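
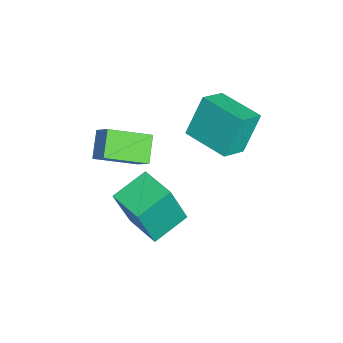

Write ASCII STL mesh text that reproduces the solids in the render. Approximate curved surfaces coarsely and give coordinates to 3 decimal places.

solid 
facet normal -0.585 0.733 0.348
outer loop
vertex 1.164 0.637 1.037
vertex 2.194 1.463 1.028
vertex 0.727 1.162 -0.8
endloop
endfacet
facet normal -0.780 -0.626 0.007
outer loop
vertex 1.546 0.137 -1.288
vertex 1.164 0.637 1.037
vertex 0.727 1.162 -0.8
endloop
endfacet
facet normal -0.585 0.733 0.348
outer loop
vertex 0.727 1.162 -0.8
vertex 2.194 1.463 1.028
vertex 1.757 1.988 -0.809
endloop
endfacet
facet normal -0.223 0.268 -0.937
outer loop
vertex 1.757 1.988 -0.809
vertex 1.546 0.137 -1.288
vertex 0.727 1.162 -0.8
endloop
endfacet
facet normal 0.223 -0.268 0.937
outer loop
vertex 1.164 0.637 1.037
vertex 3.013 0.438 0.54
vertex 2.194 1.463 1.028
endloop
endfacet
facet normal -0.780 -0.626 0.007
outer loop
vertex 1.983 -0.388 0.549
vertex 1.164 0.637 1.037
vertex 1.546 0.137 -1.288
endloop
endfacet
facet normal 0.223 -0.268 0.937
outer loop
vertex 1.983 -0.388 0.549
vertex 3.013 0.438 0.54
vertex 1.164 0.637 1.037
endloop
endfacet
facet normal 0.780 0.626 -0.007
outer loop
vertex 2.194 1.463 1.028
vertex 3.013 0.438 0.54
vertex 1.757 1.988 -0.809
endloop
endfacet
facet normal -0.223 0.268 -0.937
outer loop
vertex 2.576 0.963 -1.297
vertex 1.546 0.137 -1.288
vertex 1.757 1.988 -0.809
endloop
endfacet
facet normal 0.780 0.626 -0.007
outer loop
vertex 1.757 1.988 -0.809
vertex 3.013 0.438 0.54
vertex 2.576 0.963 -1.297
endloop
endfacet
facet normal 0.585 -0.733 -0.348
outer loop
vertex 2.576 0.963 -1.297
vertex 1.983 -0.388 0.549
vertex 1.546 0.137 -1.288
endloop
endfacet
facet normal 0.585 -0.733 -0.348
outer loop
vertex 3.013 0.438 0.54
vertex 1.983 -0.388 0.549
vertex 2.576 0.963 -1.297
endloop
endfacet
facet normal -0.594 -0.458 -0.661
outer loop
vertex 0.993 -1.06 1.516
vertex 0.153 -0.961 2.203
vertex 0.622 0.372 0.856
endloop
endfacet
facet normal 0.771 -0.091 -0.631
outer loop
vertex 1.127 0.761 1.417
vertex 0.993 -1.06 1.516
vertex 0.622 0.372 0.856
endloop
endfacet
facet normal -0.594 -0.458 -0.661
outer loop
vertex 0.622 0.372 0.856
vertex 0.153 -0.961 2.203
vertex -0.218 0.471 1.543
endloop
endfacet
facet normal -0.229 0.884 -0.407
outer loop
vertex -0.218 0.471 1.543
vertex 1.127 0.761 1.417
vertex 0.622 0.372 0.856
endloop
endfacet
facet normal 0.229 -0.884 0.407
outer loop
vertex 0.993 -1.06 1.516
vertex 0.658 -0.572 2.764
vertex 0.153 -0.961 2.203
endloop
endfacet
facet normal 0.771 -0.091 -0.631
outer loop
vertex 1.498 -0.671 2.077
vertex 0.993 -1.06 1.516
vertex 1.127 0.761 1.417
endloop
endfacet
facet normal 0.229 -0.884 0.407
outer loop
vertex 1.498 -0.671 2.077
vertex 0.658 -0.572 2.764
vertex 0.993 -1.06 1.516
endloop
endfacet
facet normal -0.771 0.091 0.631
outer loop
vertex 0.153 -0.961 2.203
vertex 0.658 -0.572 2.764
vertex -0.218 0.471 1.543
endloop
endfacet
facet normal -0.229 0.884 -0.407
outer loop
vertex 0.287 0.86 2.104
vertex 1.127 0.761 1.417
vertex -0.218 0.471 1.543
endloop
endfacet
facet normal -0.771 0.091 0.631
outer loop
vertex -0.218 0.471 1.543
vertex 0.658 -0.572 2.764
vertex 0.287 0.86 2.104
endloop
endfacet
facet normal 0.594 0.458 0.661
outer loop
vertex 0.287 0.86 2.104
vertex 1.498 -0.671 2.077
vertex 1.127 0.761 1.417
endloop
endfacet
facet normal 0.594 0.458 0.661
outer loop
vertex 0.658 -0.572 2.764
vertex 1.498 -0.671 2.077
vertex 0.287 0.86 2.104
endloop
endfacet
facet normal -0.689 0.575 -0.442
outer loop
vertex -0.633 3.065 3.47
vertex 0.462 4.295 3.365
vertex -0.165 2.526 2.038
endloop
endfacet
facet normal -0.664 -0.745 0.064
outer loop
vertex 0.578 1.905 2.515
vertex -0.633 3.065 3.47
vertex -0.165 2.526 2.038
endloop
endfacet
facet normal -0.689 0.575 -0.441
outer loop
vertex -0.165 2.526 2.038
vertex 0.462 4.295 3.365
vertex 0.929 3.756 1.933
endloop
endfacet
facet normal 0.293 -0.337 -0.895
outer loop
vertex 0.929 3.756 1.933
vertex 0.578 1.905 2.515
vertex -0.165 2.526 2.038
endloop
endfacet
facet normal -0.293 0.337 0.895
outer loop
vertex -0.633 3.065 3.47
vertex 1.205 3.674 3.842
vertex 0.462 4.295 3.365
endloop
endfacet
facet normal -0.663 -0.745 0.064
outer loop
vertex 0.111 2.444 3.947
vertex -0.633 3.065 3.47
vertex 0.578 1.905 2.515
endloop
endfacet
facet normal -0.293 0.337 0.895
outer loop
vertex 0.111 2.444 3.947
vertex 1.205 3.674 3.842
vertex -0.633 3.065 3.47
endloop
endfacet
facet normal 0.664 0.745 -0.064
outer loop
vertex 0.462 4.295 3.365
vertex 1.205 3.674 3.842
vertex 0.929 3.756 1.933
endloop
endfacet
facet normal 0.293 -0.337 -0.895
outer loop
vertex 1.673 3.135 2.41
vertex 0.578 1.905 2.515
vertex 0.929 3.756 1.933
endloop
endfacet
facet normal 0.663 0.746 -0.064
outer loop
vertex 0.929 3.756 1.933
vertex 1.205 3.674 3.842
vertex 1.673 3.135 2.41
endloop
endfacet
facet normal 0.689 -0.575 0.441
outer loop
vertex 1.673 3.135 2.41
vertex 0.111 2.444 3.947
vertex 0.578 1.905 2.515
endloop
endfacet
facet normal 0.689 -0.575 0.442
outer loop
vertex 1.205 3.674 3.842
vertex 0.111 2.444 3.947
vertex 1.673 3.135 2.41
endloop
endfacet

endsolid


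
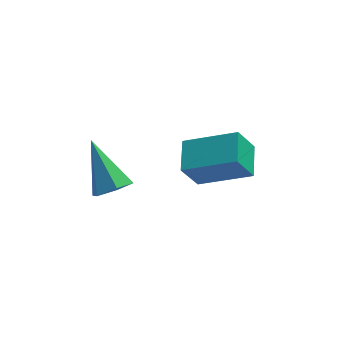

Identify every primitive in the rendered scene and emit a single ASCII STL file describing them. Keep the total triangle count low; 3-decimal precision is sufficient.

solid 
facet normal -0.885 0.204 -0.418
outer loop
vertex -0.606 2.155 -1.802
vertex -0.49 3.288 -1.494
vertex -0.06 2.382 -2.846
endloop
endfacet
facet normal -0.098 -0.960 -0.260
outer loop
vertex 1.63 1.992 -2.046
vertex -0.606 2.155 -1.802
vertex -0.06 2.382 -2.846
endloop
endfacet
facet normal -0.885 0.204 -0.418
outer loop
vertex -0.06 2.382 -2.846
vertex -0.49 3.288 -1.494
vertex 0.056 3.515 -2.538
endloop
endfacet
facet normal 0.456 0.190 -0.870
outer loop
vertex 0.056 3.515 -2.538
vertex 1.63 1.992 -2.046
vertex -0.06 2.382 -2.846
endloop
endfacet
facet normal -0.456 -0.190 0.870
outer loop
vertex -0.606 2.155 -1.802
vertex 1.2 2.898 -0.694
vertex -0.49 3.288 -1.494
endloop
endfacet
facet normal -0.098 -0.960 -0.260
outer loop
vertex 1.084 1.765 -1.002
vertex -0.606 2.155 -1.802
vertex 1.63 1.992 -2.046
endloop
endfacet
facet normal -0.456 -0.190 0.870
outer loop
vertex 1.084 1.765 -1.002
vertex 1.2 2.898 -0.694
vertex -0.606 2.155 -1.802
endloop
endfacet
facet normal 0.098 0.960 0.260
outer loop
vertex -0.49 3.288 -1.494
vertex 1.2 2.898 -0.694
vertex 0.056 3.515 -2.538
endloop
endfacet
facet normal 0.456 0.190 -0.870
outer loop
vertex 1.746 3.125 -1.738
vertex 1.63 1.992 -2.046
vertex 0.056 3.515 -2.538
endloop
endfacet
facet normal 0.098 0.960 0.260
outer loop
vertex 0.056 3.515 -2.538
vertex 1.2 2.898 -0.694
vertex 1.746 3.125 -1.738
endloop
endfacet
facet normal 0.885 -0.204 0.418
outer loop
vertex 1.746 3.125 -1.738
vertex 1.084 1.765 -1.002
vertex 1.63 1.992 -2.046
endloop
endfacet
facet normal 0.885 -0.204 0.418
outer loop
vertex 1.2 2.898 -0.694
vertex 1.084 1.765 -1.002
vertex 1.746 3.125 -1.738
endloop
endfacet
facet normal 0.332 -0.644 -0.690
outer loop
vertex -2.11 -0.066 0.134
vertex -2.712 -0.06 -0.161
vertex -2.243 0.381 -0.347
endloop
endfacet
facet normal 0.777 0.554 0.300
outer loop
vertex -2.11 -0.066 0.134
vertex -2.243 0.381 -0.347
vertex -3.308 1.1 1.081
endloop
endfacet
facet normal 0.332 -0.644 -0.689
outer loop
vertex -2.243 0.381 -0.347
vertex -2.712 -0.06 -0.161
vertex -2.844 0.387 -0.642
endloop
endfacet
facet normal 0.174 0.926 -0.336
outer loop
vertex -2.243 0.381 -0.347
vertex -2.844 0.387 -0.642
vertex -3.308 1.1 1.081
endloop
endfacet
facet normal 0.331 -0.644 -0.690
outer loop
vertex -2.844 0.387 -0.642
vertex -2.712 -0.06 -0.161
vertex -3.313 -0.053 -0.456
endloop
endfacet
facet normal -0.703 0.570 -0.425
outer loop
vertex -2.844 0.387 -0.642
vertex -3.313 -0.053 -0.456
vertex -3.308 1.1 1.081
endloop
endfacet
facet normal 0.331 -0.644 -0.690
outer loop
vertex -3.313 -0.053 -0.456
vertex -2.712 -0.06 -0.161
vertex -3.181 -0.5 0.025
endloop
endfacet
facet normal -0.980 -0.158 0.122
outer loop
vertex -3.313 -0.053 -0.456
vertex -3.181 -0.5 0.025
vertex -3.308 1.1 1.081
endloop
endfacet
facet normal 0.332 -0.645 -0.689
outer loop
vertex -3.181 -0.5 0.025
vertex -2.712 -0.06 -0.161
vertex -2.58 -0.507 0.321
endloop
endfacet
facet normal -0.380 -0.530 0.758
outer loop
vertex -3.181 -0.5 0.025
vertex -2.58 -0.507 0.321
vertex -3.308 1.1 1.081
endloop
endfacet
facet normal 0.331 -0.645 -0.689
outer loop
vertex -2.58 -0.507 0.321
vertex -2.712 -0.06 -0.161
vertex -2.11 -0.066 0.134
endloop
endfacet
facet normal 0.501 -0.174 0.848
outer loop
vertex -2.58 -0.507 0.321
vertex -2.11 -0.066 0.134
vertex -3.308 1.1 1.081
endloop
endfacet

endsolid


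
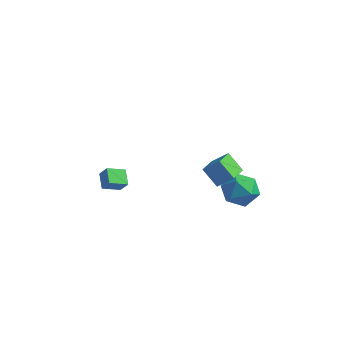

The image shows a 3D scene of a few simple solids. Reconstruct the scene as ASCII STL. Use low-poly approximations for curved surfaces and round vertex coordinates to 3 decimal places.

solid 
facet normal -0.599 0.785 0.156
outer loop
vertex 3.743 -0.801 -1.705
vertex 2.884 -1.403 -1.976
vertex 3.211 -1.359 -0.944
endloop
endfacet
facet normal -0.025 0.814 0.580
outer loop
vertex 3.743 -0.801 -1.705
vertex 3.211 -1.359 -0.944
vertex 4.294 -1.33 -0.938
endloop
endfacet
facet normal 0.555 0.816 0.164
outer loop
vertex 3.743 -0.801 -1.705
vertex 4.294 -1.33 -0.938
vertex 4.636 -1.356 -1.965
endloop
endfacet
facet normal 0.339 0.787 -0.516
outer loop
vertex 3.743 -0.801 -1.705
vertex 4.636 -1.356 -1.965
vertex 3.764 -1.401 -2.607
endloop
endfacet
facet normal -0.374 0.768 -0.520
outer loop
vertex 3.743 -0.801 -1.705
vertex 3.764 -1.401 -2.607
vertex 2.884 -1.403 -1.976
endloop
endfacet
facet normal -0.011 0.221 0.975
outer loop
vertex 4.294 -1.33 -0.938
vertex 3.211 -1.359 -0.944
vertex 3.776 -2.259 -0.733
endloop
endfacet
facet normal -0.941 0.173 0.291
outer loop
vertex 3.211 -1.359 -0.944
vertex 2.884 -1.403 -1.976
vertex 2.904 -2.304 -1.375
endloop
endfacet
facet normal -0.577 0.144 -0.804
outer loop
vertex 2.884 -1.403 -1.976
vertex 3.764 -1.401 -2.607
vertex 3.246 -2.33 -2.402
endloop
endfacet
facet normal 0.578 0.176 -0.797
outer loop
vertex 3.764 -1.401 -2.607
vertex 4.636 -1.356 -1.965
vertex 4.329 -2.301 -2.396
endloop
endfacet
facet normal 0.927 0.223 0.303
outer loop
vertex 4.636 -1.356 -1.965
vertex 4.294 -1.33 -0.938
vertex 4.656 -2.257 -1.364
endloop
endfacet
facet normal -0.339 -0.787 0.516
outer loop
vertex 3.797 -2.859 -1.635
vertex 3.776 -2.259 -0.733
vertex 2.904 -2.304 -1.375
endloop
endfacet
facet normal -0.555 -0.816 -0.164
outer loop
vertex 3.797 -2.859 -1.635
vertex 2.904 -2.304 -1.375
vertex 3.246 -2.33 -2.402
endloop
endfacet
facet normal 0.025 -0.814 -0.580
outer loop
vertex 3.797 -2.859 -1.635
vertex 3.246 -2.33 -2.402
vertex 4.329 -2.301 -2.396
endloop
endfacet
facet normal 0.599 -0.785 -0.156
outer loop
vertex 3.797 -2.859 -1.635
vertex 4.329 -2.301 -2.396
vertex 4.656 -2.257 -1.364
endloop
endfacet
facet normal 0.374 -0.768 0.520
outer loop
vertex 3.797 -2.859 -1.635
vertex 4.656 -2.257 -1.364
vertex 3.776 -2.259 -0.733
endloop
endfacet
facet normal -0.578 -0.176 0.797
outer loop
vertex 2.904 -2.304 -1.375
vertex 3.776 -2.259 -0.733
vertex 3.211 -1.359 -0.944
endloop
endfacet
facet normal -0.927 -0.223 -0.303
outer loop
vertex 3.246 -2.33 -2.402
vertex 2.904 -2.304 -1.375
vertex 2.884 -1.403 -1.976
endloop
endfacet
facet normal 0.011 -0.221 -0.975
outer loop
vertex 4.329 -2.301 -2.396
vertex 3.246 -2.33 -2.402
vertex 3.764 -1.401 -2.607
endloop
endfacet
facet normal 0.941 -0.173 -0.291
outer loop
vertex 4.656 -2.257 -1.364
vertex 4.329 -2.301 -2.396
vertex 4.636 -1.356 -1.965
endloop
endfacet
facet normal 0.577 -0.144 0.804
outer loop
vertex 3.776 -2.259 -0.733
vertex 4.656 -2.257 -1.364
vertex 4.294 -1.33 -0.938
endloop
endfacet
facet normal -0.543 -0.753 0.371
outer loop
vertex -3.253 -3.287 -1.93
vertex -3.748 -3.252 -2.582
vertex -2.663 -3.95 -2.413
endloop
endfacet
facet normal 0.604 -0.042 0.796
outer loop
vertex -2.072 -3.128 -2.818
vertex -3.253 -3.287 -1.93
vertex -2.663 -3.95 -2.413
endloop
endfacet
facet normal -0.543 -0.754 0.371
outer loop
vertex -2.663 -3.95 -2.413
vertex -3.748 -3.252 -2.582
vertex -3.159 -3.914 -3.066
endloop
endfacet
facet normal 0.583 -0.656 -0.479
outer loop
vertex -3.159 -3.914 -3.066
vertex -2.072 -3.128 -2.818
vertex -2.663 -3.95 -2.413
endloop
endfacet
facet normal -0.584 0.656 0.479
outer loop
vertex -3.253 -3.287 -1.93
vertex -3.157 -2.43 -2.987
vertex -3.748 -3.252 -2.582
endloop
endfacet
facet normal 0.604 -0.044 0.796
outer loop
vertex -2.661 -2.466 -2.334
vertex -3.253 -3.287 -1.93
vertex -2.072 -3.128 -2.818
endloop
endfacet
facet normal -0.583 0.656 0.479
outer loop
vertex -2.661 -2.466 -2.334
vertex -3.157 -2.43 -2.987
vertex -3.253 -3.287 -1.93
endloop
endfacet
facet normal -0.605 0.043 -0.795
outer loop
vertex -3.748 -3.252 -2.582
vertex -3.157 -2.43 -2.987
vertex -3.159 -3.914 -3.066
endloop
endfacet
facet normal 0.584 -0.656 -0.478
outer loop
vertex -2.567 -3.093 -3.47
vertex -2.072 -3.128 -2.818
vertex -3.159 -3.914 -3.066
endloop
endfacet
facet normal -0.603 0.043 -0.796
outer loop
vertex -3.159 -3.914 -3.066
vertex -3.157 -2.43 -2.987
vertex -2.567 -3.093 -3.47
endloop
endfacet
facet normal 0.542 0.754 -0.371
outer loop
vertex -2.567 -3.093 -3.47
vertex -2.661 -2.466 -2.334
vertex -2.072 -3.128 -2.818
endloop
endfacet
facet normal 0.543 0.753 -0.371
outer loop
vertex -3.157 -2.43 -2.987
vertex -2.661 -2.466 -2.334
vertex -2.567 -3.093 -3.47
endloop
endfacet
facet normal -0.694 0.044 0.718
outer loop
vertex 3.783 -3.963 1.904
vertex 3.557 -2.718 1.609
vertex 3.029 -4.268 1.194
endloop
endfacet
facet normal 0.174 -0.958 0.227
outer loop
vertex 3.883 -4.322 0.311
vertex 3.783 -3.963 1.904
vertex 3.029 -4.268 1.194
endloop
endfacet
facet normal -0.694 0.044 0.718
outer loop
vertex 3.029 -4.268 1.194
vertex 3.557 -2.718 1.609
vertex 2.803 -3.023 0.899
endloop
endfacet
facet normal -0.698 -0.283 -0.658
outer loop
vertex 2.803 -3.023 0.899
vertex 3.883 -4.322 0.311
vertex 3.029 -4.268 1.194
endloop
endfacet
facet normal 0.698 0.283 0.658
outer loop
vertex 3.783 -3.963 1.904
vertex 4.411 -2.772 0.726
vertex 3.557 -2.718 1.609
endloop
endfacet
facet normal 0.174 -0.958 0.227
outer loop
vertex 4.637 -4.017 1.021
vertex 3.783 -3.963 1.904
vertex 3.883 -4.322 0.311
endloop
endfacet
facet normal 0.698 0.283 0.658
outer loop
vertex 4.637 -4.017 1.021
vertex 4.411 -2.772 0.726
vertex 3.783 -3.963 1.904
endloop
endfacet
facet normal -0.174 0.958 -0.227
outer loop
vertex 3.557 -2.718 1.609
vertex 4.411 -2.772 0.726
vertex 2.803 -3.023 0.899
endloop
endfacet
facet normal -0.698 -0.283 -0.658
outer loop
vertex 3.657 -3.077 0.016
vertex 3.883 -4.322 0.311
vertex 2.803 -3.023 0.899
endloop
endfacet
facet normal -0.174 0.958 -0.227
outer loop
vertex 2.803 -3.023 0.899
vertex 4.411 -2.772 0.726
vertex 3.657 -3.077 0.016
endloop
endfacet
facet normal 0.694 -0.044 -0.718
outer loop
vertex 3.657 -3.077 0.016
vertex 4.637 -4.017 1.021
vertex 3.883 -4.322 0.311
endloop
endfacet
facet normal 0.694 -0.044 -0.718
outer loop
vertex 4.411 -2.772 0.726
vertex 4.637 -4.017 1.021
vertex 3.657 -3.077 0.016
endloop
endfacet

endsolid


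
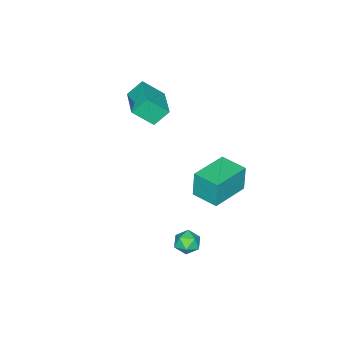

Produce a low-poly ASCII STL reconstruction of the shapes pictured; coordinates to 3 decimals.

solid 
facet normal -0.991 0.092 -0.094
outer loop
vertex 0.203 2.605 2.703
vertex 0.337 4.099 2.748
vertex 0.352 2.638 1.17
endloop
endfacet
facet normal -0.089 -0.996 -0.030
outer loop
vertex 2.483 2.441 1.372
vertex 0.203 2.605 2.703
vertex 0.352 2.638 1.17
endloop
endfacet
facet normal -0.991 0.091 -0.094
outer loop
vertex 0.352 2.638 1.17
vertex 0.337 4.099 2.748
vertex 0.485 4.131 1.215
endloop
endfacet
facet normal 0.096 0.021 -0.995
outer loop
vertex 0.485 4.131 1.215
vertex 2.483 2.441 1.372
vertex 0.352 2.638 1.17
endloop
endfacet
facet normal -0.096 -0.021 0.995
outer loop
vertex 0.203 2.605 2.703
vertex 2.468 3.902 2.95
vertex 0.337 4.099 2.748
endloop
endfacet
facet normal -0.089 -0.996 -0.029
outer loop
vertex 2.335 2.409 2.905
vertex 0.203 2.605 2.703
vertex 2.483 2.441 1.372
endloop
endfacet
facet normal -0.096 -0.021 0.995
outer loop
vertex 2.335 2.409 2.905
vertex 2.468 3.902 2.95
vertex 0.203 2.605 2.703
endloop
endfacet
facet normal 0.089 0.996 0.029
outer loop
vertex 0.337 4.099 2.748
vertex 2.468 3.902 2.95
vertex 0.485 4.131 1.215
endloop
endfacet
facet normal 0.096 0.021 -0.995
outer loop
vertex 2.617 3.935 1.417
vertex 2.483 2.441 1.372
vertex 0.485 4.131 1.215
endloop
endfacet
facet normal 0.089 0.996 0.030
outer loop
vertex 0.485 4.131 1.215
vertex 2.468 3.902 2.95
vertex 2.617 3.935 1.417
endloop
endfacet
facet normal 0.991 -0.092 0.094
outer loop
vertex 2.617 3.935 1.417
vertex 2.335 2.409 2.905
vertex 2.483 2.441 1.372
endloop
endfacet
facet normal 0.991 -0.091 0.094
outer loop
vertex 2.468 3.902 2.95
vertex 2.335 2.409 2.905
vertex 2.617 3.935 1.417
endloop
endfacet
facet normal -0.587 0.345 0.732
outer loop
vertex 1.963 2.542 -2.647
vertex 2.207 1.979 -2.186
vertex 2.58 2.65 -2.203
endloop
endfacet
facet normal -0.374 0.876 0.306
outer loop
vertex 1.963 2.542 -2.647
vertex 2.58 2.65 -2.203
vertex 2.579 2.903 -2.928
endloop
endfacet
facet normal -0.588 0.725 -0.358
outer loop
vertex 1.963 2.542 -2.647
vertex 2.579 2.903 -2.928
vertex 2.206 2.388 -3.358
endloop
endfacet
facet normal -0.934 0.103 -0.342
outer loop
vertex 1.963 2.542 -2.647
vertex 2.206 2.388 -3.358
vertex 1.976 1.818 -2.9
endloop
endfacet
facet normal -0.934 -0.133 0.332
outer loop
vertex 1.963 2.542 -2.647
vertex 1.976 1.818 -2.9
vertex 2.207 1.979 -2.186
endloop
endfacet
facet normal 0.342 0.887 0.309
outer loop
vertex 2.579 2.903 -2.928
vertex 2.58 2.65 -2.203
vertex 3.204 2.562 -2.64
endloop
endfacet
facet normal -0.006 0.028 1.000
outer loop
vertex 2.58 2.65 -2.203
vertex 2.207 1.979 -2.186
vertex 2.974 1.992 -2.182
endloop
endfacet
facet normal -0.568 -0.744 0.352
outer loop
vertex 2.207 1.979 -2.186
vertex 1.976 1.818 -2.9
vertex 2.601 1.477 -2.612
endloop
endfacet
facet normal -0.568 -0.364 -0.738
outer loop
vertex 1.976 1.818 -2.9
vertex 2.206 2.388 -3.358
vertex 2.6 1.73 -3.337
endloop
endfacet
facet normal -0.007 0.644 -0.765
outer loop
vertex 2.206 2.388 -3.358
vertex 2.579 2.903 -2.928
vertex 2.973 2.401 -3.354
endloop
endfacet
facet normal 0.934 -0.103 0.342
outer loop
vertex 3.217 1.838 -2.893
vertex 3.204 2.562 -2.64
vertex 2.974 1.992 -2.182
endloop
endfacet
facet normal 0.588 -0.725 0.358
outer loop
vertex 3.217 1.838 -2.893
vertex 2.974 1.992 -2.182
vertex 2.601 1.477 -2.612
endloop
endfacet
facet normal 0.374 -0.876 -0.306
outer loop
vertex 3.217 1.838 -2.893
vertex 2.601 1.477 -2.612
vertex 2.6 1.73 -3.337
endloop
endfacet
facet normal 0.587 -0.345 -0.732
outer loop
vertex 3.217 1.838 -2.893
vertex 2.6 1.73 -3.337
vertex 2.973 2.401 -3.354
endloop
endfacet
facet normal 0.934 0.133 -0.332
outer loop
vertex 3.217 1.838 -2.893
vertex 2.973 2.401 -3.354
vertex 3.204 2.562 -2.64
endloop
endfacet
facet normal 0.568 0.364 0.738
outer loop
vertex 2.974 1.992 -2.182
vertex 3.204 2.562 -2.64
vertex 2.58 2.65 -2.203
endloop
endfacet
facet normal 0.007 -0.644 0.765
outer loop
vertex 2.601 1.477 -2.612
vertex 2.974 1.992 -2.182
vertex 2.207 1.979 -2.186
endloop
endfacet
facet normal -0.342 -0.887 -0.309
outer loop
vertex 2.6 1.73 -3.337
vertex 2.601 1.477 -2.612
vertex 1.976 1.818 -2.9
endloop
endfacet
facet normal 0.006 -0.028 -1.000
outer loop
vertex 2.973 2.401 -3.354
vertex 2.6 1.73 -3.337
vertex 2.206 2.388 -3.358
endloop
endfacet
facet normal 0.568 0.744 -0.352
outer loop
vertex 3.204 2.562 -2.64
vertex 2.973 2.401 -3.354
vertex 2.579 2.903 -2.928
endloop
endfacet
facet normal -0.438 0.591 -0.678
outer loop
vertex -2.585 -3.007 2.667
vertex -1.177 -1.656 2.935
vertex -1.931 -3.517 1.8
endloop
endfacet
facet normal -0.715 -0.686 -0.136
outer loop
vertex -1.243 -4.444 2.865
vertex -2.585 -3.007 2.667
vertex -1.931 -3.517 1.8
endloop
endfacet
facet normal -0.437 0.591 -0.678
outer loop
vertex -1.931 -3.517 1.8
vertex -1.177 -1.656 2.935
vertex -0.522 -2.166 2.068
endloop
endfacet
facet normal 0.545 -0.425 -0.722
outer loop
vertex -0.522 -2.166 2.068
vertex -1.243 -4.444 2.865
vertex -1.931 -3.517 1.8
endloop
endfacet
facet normal -0.545 0.425 0.722
outer loop
vertex -2.585 -3.007 2.667
vertex -0.489 -2.583 4.0
vertex -1.177 -1.656 2.935
endloop
endfacet
facet normal -0.715 -0.686 -0.136
outer loop
vertex -1.898 -3.934 3.732
vertex -2.585 -3.007 2.667
vertex -1.243 -4.444 2.865
endloop
endfacet
facet normal -0.545 0.426 0.722
outer loop
vertex -1.898 -3.934 3.732
vertex -0.489 -2.583 4.0
vertex -2.585 -3.007 2.667
endloop
endfacet
facet normal 0.714 0.686 0.136
outer loop
vertex -1.177 -1.656 2.935
vertex -0.489 -2.583 4.0
vertex -0.522 -2.166 2.068
endloop
endfacet
facet normal 0.546 -0.425 -0.722
outer loop
vertex 0.165 -3.093 3.133
vertex -1.243 -4.444 2.865
vertex -0.522 -2.166 2.068
endloop
endfacet
facet normal 0.715 0.686 0.136
outer loop
vertex -0.522 -2.166 2.068
vertex -0.489 -2.583 4.0
vertex 0.165 -3.093 3.133
endloop
endfacet
facet normal 0.438 -0.591 0.678
outer loop
vertex 0.165 -3.093 3.133
vertex -1.898 -3.934 3.732
vertex -1.243 -4.444 2.865
endloop
endfacet
facet normal 0.438 -0.591 0.678
outer loop
vertex -0.489 -2.583 4.0
vertex -1.898 -3.934 3.732
vertex 0.165 -3.093 3.133
endloop
endfacet

endsolid


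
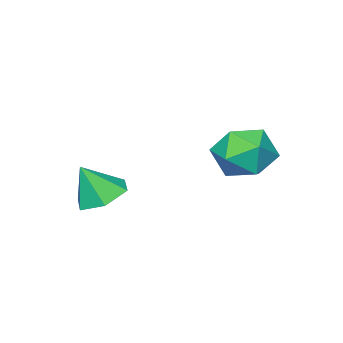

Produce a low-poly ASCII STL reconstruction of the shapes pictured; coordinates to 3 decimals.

solid 
facet normal -0.644 -0.763 -0.054
outer loop
vertex -1.25 1.062 -2.585
vertex -0.43 0.407 -3.096
vertex -0.533 0.411 -1.934
endloop
endfacet
facet normal -0.784 -0.352 0.511
outer loop
vertex -1.25 1.062 -2.585
vertex -0.533 0.411 -1.934
vertex -0.802 1.496 -1.599
endloop
endfacet
facet normal -0.910 0.310 0.277
outer loop
vertex -1.25 1.062 -2.585
vertex -0.802 1.496 -1.599
vertex -0.865 2.163 -2.554
endloop
endfacet
facet normal -0.847 0.308 -0.434
outer loop
vertex -1.25 1.062 -2.585
vertex -0.865 2.163 -2.554
vertex -0.635 1.491 -3.48
endloop
endfacet
facet normal -0.682 -0.355 -0.639
outer loop
vertex -1.25 1.062 -2.585
vertex -0.635 1.491 -3.48
vertex -0.43 0.407 -3.096
endloop
endfacet
facet normal -0.201 -0.334 0.921
outer loop
vertex -0.802 1.496 -1.599
vertex -0.533 0.411 -1.934
vertex 0.295 1.109 -1.5
endloop
endfacet
facet normal 0.027 -1.000 0.006
outer loop
vertex -0.533 0.411 -1.934
vertex -0.43 0.407 -3.096
vertex 0.525 0.437 -2.426
endloop
endfacet
facet normal -0.035 -0.340 -0.940
outer loop
vertex -0.43 0.407 -3.096
vertex -0.635 1.491 -3.48
vertex 0.462 1.104 -3.381
endloop
endfacet
facet normal -0.301 0.735 -0.608
outer loop
vertex -0.635 1.491 -3.48
vertex -0.865 2.163 -2.554
vertex 0.193 2.189 -3.046
endloop
endfacet
facet normal -0.403 0.738 0.542
outer loop
vertex -0.865 2.163 -2.554
vertex -0.802 1.496 -1.599
vertex 0.09 2.193 -1.884
endloop
endfacet
facet normal 0.847 -0.308 0.434
outer loop
vertex 0.91 1.538 -2.395
vertex 0.295 1.109 -1.5
vertex 0.525 0.437 -2.426
endloop
endfacet
facet normal 0.910 -0.310 -0.277
outer loop
vertex 0.91 1.538 -2.395
vertex 0.525 0.437 -2.426
vertex 0.462 1.104 -3.381
endloop
endfacet
facet normal 0.784 0.352 -0.511
outer loop
vertex 0.91 1.538 -2.395
vertex 0.462 1.104 -3.381
vertex 0.193 2.189 -3.046
endloop
endfacet
facet normal 0.644 0.763 0.054
outer loop
vertex 0.91 1.538 -2.395
vertex 0.193 2.189 -3.046
vertex 0.09 2.193 -1.884
endloop
endfacet
facet normal 0.682 0.355 0.639
outer loop
vertex 0.91 1.538 -2.395
vertex 0.09 2.193 -1.884
vertex 0.295 1.109 -1.5
endloop
endfacet
facet normal 0.301 -0.735 0.608
outer loop
vertex 0.525 0.437 -2.426
vertex 0.295 1.109 -1.5
vertex -0.533 0.411 -1.934
endloop
endfacet
facet normal 0.403 -0.738 -0.542
outer loop
vertex 0.462 1.104 -3.381
vertex 0.525 0.437 -2.426
vertex -0.43 0.407 -3.096
endloop
endfacet
facet normal 0.201 0.334 -0.921
outer loop
vertex 0.193 2.189 -3.046
vertex 0.462 1.104 -3.381
vertex -0.635 1.491 -3.48
endloop
endfacet
facet normal -0.027 1.000 -0.006
outer loop
vertex 0.09 2.193 -1.884
vertex 0.193 2.189 -3.046
vertex -0.865 2.163 -2.554
endloop
endfacet
facet normal 0.035 0.340 0.940
outer loop
vertex 0.295 1.109 -1.5
vertex 0.09 2.193 -1.884
vertex -0.802 1.496 -1.599
endloop
endfacet
facet normal -0.398 0.259 -0.880
outer loop
vertex 4.023 -1.755 -4.744
vertex 3.137 -1.7 -4.327
vertex 3.715 -0.909 -4.356
endloop
endfacet
facet normal 0.945 0.247 0.213
outer loop
vertex 4.023 -1.755 -4.744
vertex 3.715 -0.909 -4.356
vertex 3.723 -2.08 -3.033
endloop
endfacet
facet normal -0.398 0.258 -0.880
outer loop
vertex 3.715 -0.909 -4.356
vertex 3.137 -1.7 -4.327
vertex 2.83 -0.854 -3.94
endloop
endfacet
facet normal 0.337 0.706 0.623
outer loop
vertex 3.715 -0.909 -4.356
vertex 2.83 -0.854 -3.94
vertex 3.723 -2.08 -3.033
endloop
endfacet
facet normal -0.399 0.258 -0.880
outer loop
vertex 2.83 -0.854 -3.94
vertex 3.137 -1.7 -4.327
vertex 2.252 -1.645 -3.91
endloop
endfacet
facet normal -0.409 0.331 0.850
outer loop
vertex 2.83 -0.854 -3.94
vertex 2.252 -1.645 -3.91
vertex 3.723 -2.08 -3.033
endloop
endfacet
facet normal -0.399 0.258 -0.880
outer loop
vertex 2.252 -1.645 -3.91
vertex 3.137 -1.7 -4.327
vertex 2.56 -2.491 -4.298
endloop
endfacet
facet normal -0.547 -0.505 0.667
outer loop
vertex 2.252 -1.645 -3.91
vertex 2.56 -2.491 -4.298
vertex 3.723 -2.08 -3.033
endloop
endfacet
facet normal -0.398 0.258 -0.880
outer loop
vertex 2.56 -2.491 -4.298
vertex 3.137 -1.7 -4.327
vertex 3.445 -2.546 -4.714
endloop
endfacet
facet normal 0.061 -0.964 0.257
outer loop
vertex 2.56 -2.491 -4.298
vertex 3.445 -2.546 -4.714
vertex 3.723 -2.08 -3.033
endloop
endfacet
facet normal -0.398 0.258 -0.880
outer loop
vertex 3.445 -2.546 -4.714
vertex 3.137 -1.7 -4.327
vertex 4.023 -1.755 -4.744
endloop
endfacet
facet normal 0.808 -0.589 0.030
outer loop
vertex 3.445 -2.546 -4.714
vertex 4.023 -1.755 -4.744
vertex 3.723 -2.08 -3.033
endloop
endfacet

endsolid


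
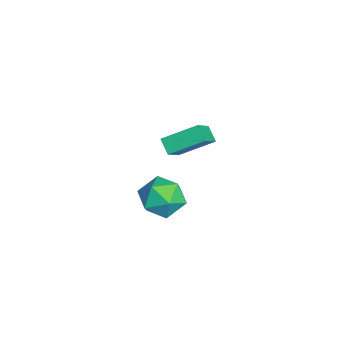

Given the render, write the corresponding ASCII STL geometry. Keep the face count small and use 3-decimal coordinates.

solid 
facet normal -0.777 0.364 -0.513
outer loop
vertex -4.043 1.172 -4.854
vertex -4.743 0.447 -4.308
vertex -4.543 1.488 -3.872
endloop
endfacet
facet normal -0.277 0.865 -0.419
outer loop
vertex -4.043 1.172 -4.854
vertex -4.543 1.488 -3.872
vertex -3.443 1.747 -4.064
endloop
endfacet
facet normal 0.331 0.625 -0.707
outer loop
vertex -4.043 1.172 -4.854
vertex -3.443 1.747 -4.064
vertex -2.964 0.866 -4.619
endloop
endfacet
facet normal 0.206 -0.024 -0.978
outer loop
vertex -4.043 1.172 -4.854
vertex -2.964 0.866 -4.619
vertex -3.767 0.063 -4.769
endloop
endfacet
facet normal -0.478 -0.185 -0.859
outer loop
vertex -4.043 1.172 -4.854
vertex -3.767 0.063 -4.769
vertex -4.743 0.447 -4.308
endloop
endfacet
facet normal -0.173 0.944 0.283
outer loop
vertex -3.443 1.747 -4.064
vertex -4.543 1.488 -3.872
vertex -3.773 1.377 -3.031
endloop
endfacet
facet normal -0.982 0.134 0.130
outer loop
vertex -4.543 1.488 -3.872
vertex -4.743 0.447 -4.308
vertex -4.576 0.574 -3.181
endloop
endfacet
facet normal -0.499 -0.753 -0.429
outer loop
vertex -4.743 0.447 -4.308
vertex -3.767 0.063 -4.769
vertex -4.097 -0.307 -3.736
endloop
endfacet
facet normal 0.609 -0.492 -0.622
outer loop
vertex -3.767 0.063 -4.769
vertex -2.964 0.866 -4.619
vertex -2.997 -0.048 -3.928
endloop
endfacet
facet normal 0.811 0.556 -0.183
outer loop
vertex -2.964 0.866 -4.619
vertex -3.443 1.747 -4.064
vertex -2.797 0.993 -3.492
endloop
endfacet
facet normal -0.206 0.024 0.978
outer loop
vertex -3.497 0.268 -2.946
vertex -3.773 1.377 -3.031
vertex -4.576 0.574 -3.181
endloop
endfacet
facet normal -0.331 -0.625 0.707
outer loop
vertex -3.497 0.268 -2.946
vertex -4.576 0.574 -3.181
vertex -4.097 -0.307 -3.736
endloop
endfacet
facet normal 0.277 -0.865 0.419
outer loop
vertex -3.497 0.268 -2.946
vertex -4.097 -0.307 -3.736
vertex -2.997 -0.048 -3.928
endloop
endfacet
facet normal 0.777 -0.364 0.513
outer loop
vertex -3.497 0.268 -2.946
vertex -2.997 -0.048 -3.928
vertex -2.797 0.993 -3.492
endloop
endfacet
facet normal 0.478 0.185 0.859
outer loop
vertex -3.497 0.268 -2.946
vertex -2.797 0.993 -3.492
vertex -3.773 1.377 -3.031
endloop
endfacet
facet normal -0.609 0.492 0.622
outer loop
vertex -4.576 0.574 -3.181
vertex -3.773 1.377 -3.031
vertex -4.543 1.488 -3.872
endloop
endfacet
facet normal -0.811 -0.556 0.183
outer loop
vertex -4.097 -0.307 -3.736
vertex -4.576 0.574 -3.181
vertex -4.743 0.447 -4.308
endloop
endfacet
facet normal 0.173 -0.944 -0.283
outer loop
vertex -2.997 -0.048 -3.928
vertex -4.097 -0.307 -3.736
vertex -3.767 0.063 -4.769
endloop
endfacet
facet normal 0.982 -0.134 -0.130
outer loop
vertex -2.797 0.993 -3.492
vertex -2.997 -0.048 -3.928
vertex -2.964 0.866 -4.619
endloop
endfacet
facet normal 0.499 0.753 0.429
outer loop
vertex -3.773 1.377 -3.031
vertex -2.797 0.993 -3.492
vertex -3.443 1.747 -4.064
endloop
endfacet
facet normal -0.698 0.351 -0.624
outer loop
vertex -3.207 1.113 0.386
vertex -3.186 2.604 1.201
vertex -2.62 1.381 -0.12
endloop
endfacet
facet normal -0.012 -0.878 -0.479
outer loop
vertex -1.614 0.876 0.779
vertex -3.207 1.113 0.386
vertex -2.62 1.381 -0.12
endloop
endfacet
facet normal -0.698 0.351 -0.624
outer loop
vertex -2.62 1.381 -0.12
vertex -3.186 2.604 1.201
vertex -2.598 2.873 0.695
endloop
endfacet
facet normal 0.716 0.327 -0.617
outer loop
vertex -2.598 2.873 0.695
vertex -1.614 0.876 0.779
vertex -2.62 1.381 -0.12
endloop
endfacet
facet normal -0.716 -0.327 0.617
outer loop
vertex -3.207 1.113 0.386
vertex -2.18 2.099 2.1
vertex -3.186 2.604 1.201
endloop
endfacet
facet normal -0.012 -0.877 -0.480
outer loop
vertex -2.202 0.607 1.285
vertex -3.207 1.113 0.386
vertex -1.614 0.876 0.779
endloop
endfacet
facet normal -0.716 -0.326 0.617
outer loop
vertex -2.202 0.607 1.285
vertex -2.18 2.099 2.1
vertex -3.207 1.113 0.386
endloop
endfacet
facet normal 0.012 0.877 0.480
outer loop
vertex -3.186 2.604 1.201
vertex -2.18 2.099 2.1
vertex -2.598 2.873 0.695
endloop
endfacet
facet normal 0.716 0.327 -0.617
outer loop
vertex -1.593 2.367 1.594
vertex -1.614 0.876 0.779
vertex -2.598 2.873 0.695
endloop
endfacet
facet normal 0.013 0.877 0.480
outer loop
vertex -2.598 2.873 0.695
vertex -2.18 2.099 2.1
vertex -1.593 2.367 1.594
endloop
endfacet
facet normal 0.698 -0.351 0.624
outer loop
vertex -1.593 2.367 1.594
vertex -2.202 0.607 1.285
vertex -1.614 0.876 0.779
endloop
endfacet
facet normal 0.698 -0.351 0.624
outer loop
vertex -2.18 2.099 2.1
vertex -2.202 0.607 1.285
vertex -1.593 2.367 1.594
endloop
endfacet

endsolid


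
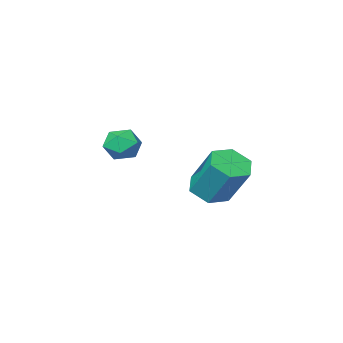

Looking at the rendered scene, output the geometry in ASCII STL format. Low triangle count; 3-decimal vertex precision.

solid 
facet normal -0.737 0.448 0.506
outer loop
vertex -1.482 0.073 2.527
vertex -1.124 -0.016 3.127
vertex -1.031 0.568 2.745
endloop
endfacet
facet normal -0.694 0.702 -0.158
outer loop
vertex -1.482 0.073 2.527
vertex -1.031 0.568 2.745
vertex -1.056 0.39 2.064
endloop
endfacet
facet normal -0.778 0.155 -0.609
outer loop
vertex -1.482 0.073 2.527
vertex -1.056 0.39 2.064
vertex -1.164 -0.305 2.025
endloop
endfacet
facet normal -0.871 -0.437 -0.223
outer loop
vertex -1.482 0.073 2.527
vertex -1.164 -0.305 2.025
vertex -1.206 -0.556 2.682
endloop
endfacet
facet normal -0.846 -0.256 0.467
outer loop
vertex -1.482 0.073 2.527
vertex -1.206 -0.556 2.682
vertex -1.124 -0.016 3.127
endloop
endfacet
facet normal -0.038 0.967 -0.251
outer loop
vertex -1.056 0.39 2.064
vertex -1.031 0.568 2.745
vertex -0.434 0.496 2.378
endloop
endfacet
facet normal -0.107 0.556 0.824
outer loop
vertex -1.031 0.568 2.745
vertex -1.124 -0.016 3.127
vertex -0.476 0.245 3.035
endloop
endfacet
facet normal -0.285 -0.584 0.761
outer loop
vertex -1.124 -0.016 3.127
vertex -1.206 -0.556 2.682
vertex -0.584 -0.45 2.996
endloop
endfacet
facet normal -0.324 -0.877 -0.356
outer loop
vertex -1.206 -0.556 2.682
vertex -1.164 -0.305 2.025
vertex -0.609 -0.628 2.315
endloop
endfacet
facet normal -0.172 0.082 -0.982
outer loop
vertex -1.164 -0.305 2.025
vertex -1.056 0.39 2.064
vertex -0.516 -0.044 1.933
endloop
endfacet
facet normal 0.871 0.437 0.223
outer loop
vertex -0.158 -0.133 2.533
vertex -0.434 0.496 2.378
vertex -0.476 0.245 3.035
endloop
endfacet
facet normal 0.778 -0.155 0.609
outer loop
vertex -0.158 -0.133 2.533
vertex -0.476 0.245 3.035
vertex -0.584 -0.45 2.996
endloop
endfacet
facet normal 0.694 -0.702 0.158
outer loop
vertex -0.158 -0.133 2.533
vertex -0.584 -0.45 2.996
vertex -0.609 -0.628 2.315
endloop
endfacet
facet normal 0.737 -0.448 -0.506
outer loop
vertex -0.158 -0.133 2.533
vertex -0.609 -0.628 2.315
vertex -0.516 -0.044 1.933
endloop
endfacet
facet normal 0.846 0.256 -0.467
outer loop
vertex -0.158 -0.133 2.533
vertex -0.516 -0.044 1.933
vertex -0.434 0.496 2.378
endloop
endfacet
facet normal 0.324 0.877 0.356
outer loop
vertex -0.476 0.245 3.035
vertex -0.434 0.496 2.378
vertex -1.031 0.568 2.745
endloop
endfacet
facet normal 0.172 -0.082 0.982
outer loop
vertex -0.584 -0.45 2.996
vertex -0.476 0.245 3.035
vertex -1.124 -0.016 3.127
endloop
endfacet
facet normal 0.038 -0.967 0.251
outer loop
vertex -0.609 -0.628 2.315
vertex -0.584 -0.45 2.996
vertex -1.206 -0.556 2.682
endloop
endfacet
facet normal 0.107 -0.556 -0.824
outer loop
vertex -0.516 -0.044 1.933
vertex -0.609 -0.628 2.315
vertex -1.164 -0.305 2.025
endloop
endfacet
facet normal 0.285 0.584 -0.761
outer loop
vertex -0.434 0.496 2.378
vertex -0.516 -0.044 1.933
vertex -1.056 0.39 2.064
endloop
endfacet
facet normal 0.077 -0.580 -0.811
outer loop
vertex -1.368 3.081 1.368
vertex -2.115 3.07 1.305
vertex -1.718 3.605 0.96
endloop
endfacet
facet normal 0.881 0.420 -0.217
outer loop
vertex -1.368 3.081 1.368
vertex -1.718 3.605 0.96
vertex -1.498 4.061 2.738
endloop
endfacet
facet normal 0.881 0.420 -0.217
outer loop
vertex -1.498 4.061 2.738
vertex -1.718 3.605 0.96
vertex -1.848 4.585 2.331
endloop
endfacet
facet normal -0.077 0.579 0.812
outer loop
vertex -1.498 4.061 2.738
vertex -1.848 4.585 2.331
vertex -2.245 4.05 2.675
endloop
endfacet
facet normal 0.078 -0.580 -0.811
outer loop
vertex -1.718 3.605 0.96
vertex -2.115 3.07 1.305
vertex -2.465 3.593 0.897
endloop
endfacet
facet normal 0.036 0.815 -0.579
outer loop
vertex -1.718 3.605 0.96
vertex -2.465 3.593 0.897
vertex -1.848 4.585 2.331
endloop
endfacet
facet normal 0.036 0.815 -0.579
outer loop
vertex -1.848 4.585 2.331
vertex -2.465 3.593 0.897
vertex -2.595 4.573 2.268
endloop
endfacet
facet normal -0.078 0.579 0.811
outer loop
vertex -1.848 4.585 2.331
vertex -2.595 4.573 2.268
vertex -2.245 4.05 2.675
endloop
endfacet
facet normal 0.077 -0.581 -0.810
outer loop
vertex -2.465 3.593 0.897
vertex -2.115 3.07 1.305
vertex -2.862 3.059 1.242
endloop
endfacet
facet normal -0.845 0.394 -0.362
outer loop
vertex -2.465 3.593 0.897
vertex -2.862 3.059 1.242
vertex -2.595 4.573 2.268
endloop
endfacet
facet normal -0.844 0.394 -0.362
outer loop
vertex -2.595 4.573 2.268
vertex -2.862 3.059 1.242
vertex -2.992 4.039 2.612
endloop
endfacet
facet normal -0.077 0.580 0.811
outer loop
vertex -2.595 4.573 2.268
vertex -2.992 4.039 2.612
vertex -2.245 4.05 2.675
endloop
endfacet
facet normal 0.077 -0.579 -0.812
outer loop
vertex -2.862 3.059 1.242
vertex -2.115 3.07 1.305
vertex -2.512 2.535 1.649
endloop
endfacet
facet normal -0.881 -0.420 0.217
outer loop
vertex -2.862 3.059 1.242
vertex -2.512 2.535 1.649
vertex -2.992 4.039 2.612
endloop
endfacet
facet normal -0.881 -0.420 0.217
outer loop
vertex -2.992 4.039 2.612
vertex -2.512 2.535 1.649
vertex -2.642 3.515 3.02
endloop
endfacet
facet normal -0.077 0.580 0.811
outer loop
vertex -2.992 4.039 2.612
vertex -2.642 3.515 3.02
vertex -2.245 4.05 2.675
endloop
endfacet
facet normal 0.078 -0.579 -0.811
outer loop
vertex -2.512 2.535 1.649
vertex -2.115 3.07 1.305
vertex -1.765 2.547 1.712
endloop
endfacet
facet normal -0.036 -0.815 0.579
outer loop
vertex -2.512 2.535 1.649
vertex -1.765 2.547 1.712
vertex -2.642 3.515 3.02
endloop
endfacet
facet normal -0.036 -0.815 0.579
outer loop
vertex -2.642 3.515 3.02
vertex -1.765 2.547 1.712
vertex -1.895 3.527 3.083
endloop
endfacet
facet normal -0.078 0.580 0.811
outer loop
vertex -2.642 3.515 3.02
vertex -1.895 3.527 3.083
vertex -2.245 4.05 2.675
endloop
endfacet
facet normal 0.077 -0.580 -0.811
outer loop
vertex -1.765 2.547 1.712
vertex -2.115 3.07 1.305
vertex -1.368 3.081 1.368
endloop
endfacet
facet normal 0.845 -0.395 0.362
outer loop
vertex -1.765 2.547 1.712
vertex -1.368 3.081 1.368
vertex -1.895 3.527 3.083
endloop
endfacet
facet normal 0.845 -0.394 0.362
outer loop
vertex -1.895 3.527 3.083
vertex -1.368 3.081 1.368
vertex -1.498 4.061 2.738
endloop
endfacet
facet normal -0.077 0.581 0.810
outer loop
vertex -1.895 3.527 3.083
vertex -1.498 4.061 2.738
vertex -2.245 4.05 2.675
endloop
endfacet

endsolid


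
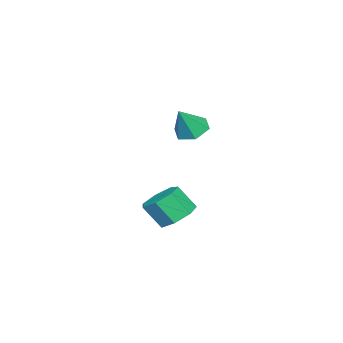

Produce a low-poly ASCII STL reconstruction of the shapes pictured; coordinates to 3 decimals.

solid 
facet normal -0.519 0.196 -0.832
outer loop
vertex -0.51 2.746 1.252
vertex -1.052 2.381 1.504
vertex -1.002 3.067 1.634
endloop
endfacet
facet normal 0.666 0.693 0.275
outer loop
vertex -0.51 2.746 1.252
vertex -1.002 3.067 1.634
vertex -0.408 2.139 2.536
endloop
endfacet
facet normal -0.520 0.195 -0.832
outer loop
vertex -1.002 3.067 1.634
vertex -1.052 2.381 1.504
vertex -1.543 2.701 1.886
endloop
endfacet
facet normal -0.100 0.660 0.745
outer loop
vertex -1.002 3.067 1.634
vertex -1.543 2.701 1.886
vertex -0.408 2.139 2.536
endloop
endfacet
facet normal -0.520 0.195 -0.832
outer loop
vertex -1.543 2.701 1.886
vertex -1.052 2.381 1.504
vertex -1.593 2.015 1.756
endloop
endfacet
facet normal -0.537 -0.119 0.835
outer loop
vertex -1.543 2.701 1.886
vertex -1.593 2.015 1.756
vertex -0.408 2.139 2.536
endloop
endfacet
facet normal -0.519 0.195 -0.832
outer loop
vertex -1.593 2.015 1.756
vertex -1.052 2.381 1.504
vertex -1.101 1.695 1.374
endloop
endfacet
facet normal -0.209 -0.865 0.455
outer loop
vertex -1.593 2.015 1.756
vertex -1.101 1.695 1.374
vertex -0.408 2.139 2.536
endloop
endfacet
facet normal -0.519 0.195 -0.832
outer loop
vertex -1.101 1.695 1.374
vertex -1.052 2.381 1.504
vertex -0.56 2.06 1.122
endloop
endfacet
facet normal 0.555 -0.832 -0.013
outer loop
vertex -1.101 1.695 1.374
vertex -0.56 2.06 1.122
vertex -0.408 2.139 2.536
endloop
endfacet
facet normal -0.519 0.196 -0.832
outer loop
vertex -0.56 2.06 1.122
vertex -1.052 2.381 1.504
vertex -0.51 2.746 1.252
endloop
endfacet
facet normal 0.993 -0.053 -0.104
outer loop
vertex -0.56 2.06 1.122
vertex -0.51 2.746 1.252
vertex -0.408 2.139 2.536
endloop
endfacet
facet normal -0.101 0.585 -0.805
outer loop
vertex -0.439 1.478 -3.275
vertex -1.069 1.849 -2.927
vertex -0.283 2.042 -2.885
endloop
endfacet
facet normal 0.970 -0.122 -0.211
outer loop
vertex -0.439 1.478 -3.275
vertex -0.283 2.042 -2.885
vertex -0.321 0.8 -2.342
endloop
endfacet
facet normal 0.970 -0.122 -0.210
outer loop
vertex -0.321 0.8 -2.342
vertex -0.283 2.042 -2.885
vertex -0.166 1.363 -1.952
endloop
endfacet
facet normal 0.101 -0.585 0.805
outer loop
vertex -0.321 0.8 -2.342
vertex -0.166 1.363 -1.952
vertex -0.951 1.171 -1.993
endloop
endfacet
facet normal -0.101 0.586 -0.804
outer loop
vertex -0.283 2.042 -2.885
vertex -1.069 1.849 -2.927
vertex -0.719 2.46 -2.526
endloop
endfacet
facet normal 0.778 0.551 0.303
outer loop
vertex -0.283 2.042 -2.885
vertex -0.719 2.46 -2.526
vertex -0.166 1.363 -1.952
endloop
endfacet
facet normal 0.778 0.551 0.302
outer loop
vertex -0.166 1.363 -1.952
vertex -0.719 2.46 -2.526
vertex -0.602 1.782 -1.593
endloop
endfacet
facet normal 0.101 -0.585 0.805
outer loop
vertex -0.166 1.363 -1.952
vertex -0.602 1.782 -1.593
vertex -0.951 1.171 -1.993
endloop
endfacet
facet normal -0.100 0.585 -0.805
outer loop
vertex -0.719 2.46 -2.526
vertex -1.069 1.849 -2.927
vertex -1.418 2.419 -2.469
endloop
endfacet
facet normal 0.000 0.809 0.588
outer loop
vertex -0.719 2.46 -2.526
vertex -1.418 2.419 -2.469
vertex -0.602 1.782 -1.593
endloop
endfacet
facet normal 0.000 0.809 0.588
outer loop
vertex -0.602 1.782 -1.593
vertex -1.418 2.419 -2.469
vertex -1.301 1.74 -1.535
endloop
endfacet
facet normal 0.102 -0.585 0.805
outer loop
vertex -0.602 1.782 -1.593
vertex -1.301 1.74 -1.535
vertex -0.951 1.171 -1.993
endloop
endfacet
facet normal -0.102 0.585 -0.805
outer loop
vertex -1.418 2.419 -2.469
vertex -1.069 1.849 -2.927
vertex -1.854 1.948 -2.756
endloop
endfacet
facet normal -0.778 0.458 0.430
outer loop
vertex -1.418 2.419 -2.469
vertex -1.854 1.948 -2.756
vertex -1.301 1.74 -1.535
endloop
endfacet
facet normal -0.778 0.458 0.430
outer loop
vertex -1.301 1.74 -1.535
vertex -1.854 1.948 -2.756
vertex -1.737 1.27 -1.823
endloop
endfacet
facet normal 0.100 -0.586 0.804
outer loop
vertex -1.301 1.74 -1.535
vertex -1.737 1.27 -1.823
vertex -0.951 1.171 -1.993
endloop
endfacet
facet normal -0.101 0.585 -0.804
outer loop
vertex -1.854 1.948 -2.756
vertex -1.069 1.849 -2.927
vertex -1.699 1.403 -3.172
endloop
endfacet
facet normal -0.970 -0.237 -0.051
outer loop
vertex -1.854 1.948 -2.756
vertex -1.699 1.403 -3.172
vertex -1.737 1.27 -1.823
endloop
endfacet
facet normal -0.970 -0.239 -0.051
outer loop
vertex -1.737 1.27 -1.823
vertex -1.699 1.403 -3.172
vertex -1.581 0.725 -2.238
endloop
endfacet
facet normal 0.101 -0.584 0.805
outer loop
vertex -1.737 1.27 -1.823
vertex -1.581 0.725 -2.238
vertex -0.951 1.171 -1.993
endloop
endfacet
facet normal -0.101 0.585 -0.805
outer loop
vertex -1.699 1.403 -3.172
vertex -1.069 1.849 -2.927
vertex -1.069 1.194 -3.403
endloop
endfacet
facet normal -0.431 -0.755 -0.494
outer loop
vertex -1.699 1.403 -3.172
vertex -1.069 1.194 -3.403
vertex -1.581 0.725 -2.238
endloop
endfacet
facet normal -0.432 -0.755 -0.494
outer loop
vertex -1.581 0.725 -2.238
vertex -1.069 1.194 -3.403
vertex -0.951 0.516 -2.47
endloop
endfacet
facet normal 0.102 -0.586 0.804
outer loop
vertex -1.581 0.725 -2.238
vertex -0.951 0.516 -2.47
vertex -0.951 1.171 -1.993
endloop
endfacet
facet normal -0.100 0.585 -0.805
outer loop
vertex -1.069 1.194 -3.403
vertex -1.069 1.849 -2.927
vertex -0.439 1.478 -3.275
endloop
endfacet
facet normal 0.432 -0.703 -0.565
outer loop
vertex -1.069 1.194 -3.403
vertex -0.439 1.478 -3.275
vertex -0.951 0.516 -2.47
endloop
endfacet
facet normal 0.432 -0.703 -0.565
outer loop
vertex -0.951 0.516 -2.47
vertex -0.439 1.478 -3.275
vertex -0.321 0.8 -2.342
endloop
endfacet
facet normal 0.101 -0.586 0.804
outer loop
vertex -0.951 0.516 -2.47
vertex -0.321 0.8 -2.342
vertex -0.951 1.171 -1.993
endloop
endfacet

endsolid


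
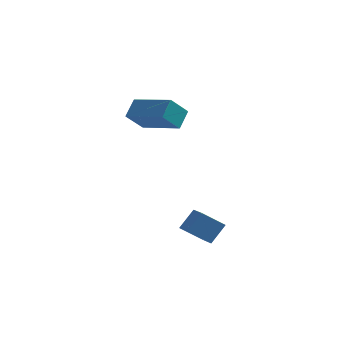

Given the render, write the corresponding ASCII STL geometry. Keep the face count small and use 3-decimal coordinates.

solid 
facet normal -0.858 0.447 -0.252
outer loop
vertex -4.495 -1.249 2.252
vertex -4.306 -0.511 2.916
vertex -3.917 -0.624 1.392
endloop
endfacet
facet normal -0.187 -0.731 -0.657
outer loop
vertex -2.174 -1.529 1.904
vertex -4.495 -1.249 2.252
vertex -3.917 -0.624 1.392
endloop
endfacet
facet normal -0.859 0.446 -0.252
outer loop
vertex -3.917 -0.624 1.392
vertex -4.306 -0.511 2.916
vertex -3.729 0.114 2.056
endloop
endfacet
facet normal 0.477 0.517 -0.710
outer loop
vertex -3.729 0.114 2.056
vertex -2.174 -1.529 1.904
vertex -3.917 -0.624 1.392
endloop
endfacet
facet normal -0.477 -0.517 0.711
outer loop
vertex -4.495 -1.249 2.252
vertex -2.563 -1.416 3.428
vertex -4.306 -0.511 2.916
endloop
endfacet
facet normal -0.187 -0.731 -0.656
outer loop
vertex -2.751 -2.154 2.764
vertex -4.495 -1.249 2.252
vertex -2.174 -1.529 1.904
endloop
endfacet
facet normal -0.477 -0.518 0.710
outer loop
vertex -2.751 -2.154 2.764
vertex -2.563 -1.416 3.428
vertex -4.495 -1.249 2.252
endloop
endfacet
facet normal 0.187 0.731 0.656
outer loop
vertex -4.306 -0.511 2.916
vertex -2.563 -1.416 3.428
vertex -3.729 0.114 2.056
endloop
endfacet
facet normal 0.477 0.517 -0.711
outer loop
vertex -1.985 -0.791 2.568
vertex -2.174 -1.529 1.904
vertex -3.729 0.114 2.056
endloop
endfacet
facet normal 0.187 0.731 0.657
outer loop
vertex -3.729 0.114 2.056
vertex -2.563 -1.416 3.428
vertex -1.985 -0.791 2.568
endloop
endfacet
facet normal 0.859 -0.446 0.252
outer loop
vertex -1.985 -0.791 2.568
vertex -2.751 -2.154 2.764
vertex -2.174 -1.529 1.904
endloop
endfacet
facet normal 0.859 -0.446 0.253
outer loop
vertex -2.563 -1.416 3.428
vertex -2.751 -2.154 2.764
vertex -1.985 -0.791 2.568
endloop
endfacet
facet normal -0.758 -0.236 0.608
outer loop
vertex -0.75 -4.097 -1.522
vertex -1.236 -3.285 -1.812
vertex -1.214 -4.659 -2.319
endloop
endfacet
facet normal 0.491 -0.821 0.293
outer loop
vertex -0.304 -4.375 -3.048
vertex -0.75 -4.097 -1.522
vertex -1.214 -4.659 -2.319
endloop
endfacet
facet normal -0.758 -0.236 0.608
outer loop
vertex -1.214 -4.659 -2.319
vertex -1.236 -3.285 -1.812
vertex -1.7 -3.846 -2.609
endloop
endfacet
facet normal -0.429 -0.520 -0.738
outer loop
vertex -1.7 -3.846 -2.609
vertex -0.304 -4.375 -3.048
vertex -1.214 -4.659 -2.319
endloop
endfacet
facet normal 0.429 0.520 0.738
outer loop
vertex -0.75 -4.097 -1.522
vertex -0.326 -3.001 -2.541
vertex -1.236 -3.285 -1.812
endloop
endfacet
facet normal 0.490 -0.821 0.293
outer loop
vertex 0.16 -3.814 -2.251
vertex -0.75 -4.097 -1.522
vertex -0.304 -4.375 -3.048
endloop
endfacet
facet normal 0.430 0.520 0.738
outer loop
vertex 0.16 -3.814 -2.251
vertex -0.326 -3.001 -2.541
vertex -0.75 -4.097 -1.522
endloop
endfacet
facet normal -0.490 0.821 -0.292
outer loop
vertex -1.236 -3.285 -1.812
vertex -0.326 -3.001 -2.541
vertex -1.7 -3.846 -2.609
endloop
endfacet
facet normal -0.429 -0.521 -0.738
outer loop
vertex -0.79 -3.563 -3.338
vertex -0.304 -4.375 -3.048
vertex -1.7 -3.846 -2.609
endloop
endfacet
facet normal -0.490 0.821 -0.293
outer loop
vertex -1.7 -3.846 -2.609
vertex -0.326 -3.001 -2.541
vertex -0.79 -3.563 -3.338
endloop
endfacet
facet normal 0.758 0.237 -0.608
outer loop
vertex -0.79 -3.563 -3.338
vertex 0.16 -3.814 -2.251
vertex -0.304 -4.375 -3.048
endloop
endfacet
facet normal 0.758 0.236 -0.608
outer loop
vertex -0.326 -3.001 -2.541
vertex 0.16 -3.814 -2.251
vertex -0.79 -3.563 -3.338
endloop
endfacet

endsolid


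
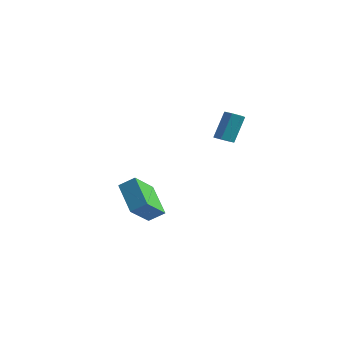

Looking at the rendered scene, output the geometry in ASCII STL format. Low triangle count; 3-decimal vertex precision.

solid 
facet normal -0.750 0.320 0.579
outer loop
vertex -3.586 -3.201 -2.726
vertex -2.942 -2.691 -2.174
vertex -3.8 -1.778 -3.791
endloop
endfacet
facet normal -0.651 -0.515 -0.558
outer loop
vertex -2.278 -2.429 -4.966
vertex -3.586 -3.201 -2.726
vertex -3.8 -1.778 -3.791
endloop
endfacet
facet normal -0.750 0.320 0.579
outer loop
vertex -3.8 -1.778 -3.791
vertex -2.942 -2.691 -2.174
vertex -3.156 -1.268 -3.239
endloop
endfacet
facet normal -0.119 0.795 -0.595
outer loop
vertex -3.156 -1.268 -3.239
vertex -2.278 -2.429 -4.966
vertex -3.8 -1.778 -3.791
endloop
endfacet
facet normal 0.119 -0.795 0.595
outer loop
vertex -3.586 -3.201 -2.726
vertex -1.42 -3.342 -3.349
vertex -2.942 -2.691 -2.174
endloop
endfacet
facet normal -0.651 -0.515 -0.558
outer loop
vertex -2.064 -3.852 -3.901
vertex -3.586 -3.201 -2.726
vertex -2.278 -2.429 -4.966
endloop
endfacet
facet normal 0.119 -0.795 0.595
outer loop
vertex -2.064 -3.852 -3.901
vertex -1.42 -3.342 -3.349
vertex -3.586 -3.201 -2.726
endloop
endfacet
facet normal 0.651 0.515 0.558
outer loop
vertex -2.942 -2.691 -2.174
vertex -1.42 -3.342 -3.349
vertex -3.156 -1.268 -3.239
endloop
endfacet
facet normal -0.119 0.795 -0.595
outer loop
vertex -1.634 -1.919 -4.414
vertex -2.278 -2.429 -4.966
vertex -3.156 -1.268 -3.239
endloop
endfacet
facet normal 0.651 0.515 0.558
outer loop
vertex -3.156 -1.268 -3.239
vertex -1.42 -3.342 -3.349
vertex -1.634 -1.919 -4.414
endloop
endfacet
facet normal 0.750 -0.320 -0.579
outer loop
vertex -1.634 -1.919 -4.414
vertex -2.064 -3.852 -3.901
vertex -2.278 -2.429 -4.966
endloop
endfacet
facet normal 0.750 -0.320 -0.579
outer loop
vertex -1.42 -3.342 -3.349
vertex -2.064 -3.852 -3.901
vertex -1.634 -1.919 -4.414
endloop
endfacet
facet normal 0.002 -0.448 -0.894
outer loop
vertex 2.655 -1.912 1.401
vertex 2.132 -1.837 1.362
vertex 2.524 -1.518 1.203
endloop
endfacet
facet normal 0.959 0.255 -0.126
outer loop
vertex 2.655 -1.912 1.401
vertex 2.524 -1.518 1.203
vertex 2.651 -1.179 2.857
endloop
endfacet
facet normal 0.959 0.253 -0.126
outer loop
vertex 2.651 -1.179 2.857
vertex 2.524 -1.518 1.203
vertex 2.521 -0.785 2.659
endloop
endfacet
facet normal -0.001 0.449 0.894
outer loop
vertex 2.651 -1.179 2.857
vertex 2.521 -0.785 2.659
vertex 2.128 -1.103 2.818
endloop
endfacet
facet normal 0.003 -0.449 -0.893
outer loop
vertex 2.524 -1.518 1.203
vertex 2.132 -1.837 1.362
vertex 2.098 -1.364 1.124
endloop
endfacet
facet normal 0.376 0.828 -0.416
outer loop
vertex 2.524 -1.518 1.203
vertex 2.098 -1.364 1.124
vertex 2.521 -0.785 2.659
endloop
endfacet
facet normal 0.376 0.828 -0.416
outer loop
vertex 2.521 -0.785 2.659
vertex 2.098 -1.364 1.124
vertex 2.095 -0.631 2.58
endloop
endfacet
facet normal -0.003 0.450 0.893
outer loop
vertex 2.521 -0.785 2.659
vertex 2.095 -0.631 2.58
vertex 2.128 -1.103 2.818
endloop
endfacet
facet normal 0.001 -0.449 -0.893
outer loop
vertex 2.098 -1.364 1.124
vertex 2.132 -1.837 1.362
vertex 1.697 -1.566 1.225
endloop
endfacet
facet normal -0.491 0.778 -0.393
outer loop
vertex 2.098 -1.364 1.124
vertex 1.697 -1.566 1.225
vertex 2.095 -0.631 2.58
endloop
endfacet
facet normal -0.491 0.778 -0.393
outer loop
vertex 2.095 -0.631 2.58
vertex 1.697 -1.566 1.225
vertex 1.694 -0.833 2.681
endloop
endfacet
facet normal -0.002 0.450 0.893
outer loop
vertex 2.095 -0.631 2.58
vertex 1.694 -0.833 2.681
vertex 2.128 -1.103 2.818
endloop
endfacet
facet normal 0.001 -0.450 -0.893
outer loop
vertex 1.697 -1.566 1.225
vertex 2.132 -1.837 1.362
vertex 1.624 -1.971 1.429
endloop
endfacet
facet normal -0.987 0.141 -0.073
outer loop
vertex 1.697 -1.566 1.225
vertex 1.624 -1.971 1.429
vertex 1.694 -0.833 2.681
endloop
endfacet
facet normal -0.987 0.143 -0.075
outer loop
vertex 1.694 -0.833 2.681
vertex 1.624 -1.971 1.429
vertex 1.62 -1.238 2.885
endloop
endfacet
facet normal -0.002 0.450 0.893
outer loop
vertex 1.694 -0.833 2.681
vertex 1.62 -1.238 2.885
vertex 2.128 -1.103 2.818
endloop
endfacet
facet normal 0.001 -0.451 -0.893
outer loop
vertex 1.624 -1.971 1.429
vertex 2.132 -1.837 1.362
vertex 1.933 -2.275 1.583
endloop
endfacet
facet normal -0.741 -0.601 0.300
outer loop
vertex 1.624 -1.971 1.429
vertex 1.933 -2.275 1.583
vertex 1.62 -1.238 2.885
endloop
endfacet
facet normal -0.740 -0.601 0.301
outer loop
vertex 1.62 -1.238 2.885
vertex 1.933 -2.275 1.583
vertex 1.929 -1.542 3.038
endloop
endfacet
facet normal -0.001 0.449 0.894
outer loop
vertex 1.62 -1.238 2.885
vertex 1.929 -1.542 3.038
vertex 2.128 -1.103 2.818
endloop
endfacet
facet normal 0.000 -0.451 -0.893
outer loop
vertex 1.933 -2.275 1.583
vertex 2.132 -1.837 1.362
vertex 2.392 -2.249 1.57
endloop
endfacet
facet normal 0.063 -0.891 0.449
outer loop
vertex 1.933 -2.275 1.583
vertex 2.392 -2.249 1.57
vertex 1.929 -1.542 3.038
endloop
endfacet
facet normal 0.062 -0.891 0.449
outer loop
vertex 1.929 -1.542 3.038
vertex 2.392 -2.249 1.57
vertex 2.388 -1.516 3.026
endloop
endfacet
facet normal -0.002 0.449 0.894
outer loop
vertex 1.929 -1.542 3.038
vertex 2.388 -1.516 3.026
vertex 2.128 -1.103 2.818
endloop
endfacet
facet normal 0.002 -0.450 -0.893
outer loop
vertex 2.392 -2.249 1.57
vertex 2.132 -1.837 1.362
vertex 2.655 -1.912 1.401
endloop
endfacet
facet normal 0.820 -0.510 0.259
outer loop
vertex 2.392 -2.249 1.57
vertex 2.655 -1.912 1.401
vertex 2.388 -1.516 3.026
endloop
endfacet
facet normal 0.820 -0.510 0.259
outer loop
vertex 2.388 -1.516 3.026
vertex 2.655 -1.912 1.401
vertex 2.651 -1.179 2.857
endloop
endfacet
facet normal -0.001 0.449 0.893
outer loop
vertex 2.388 -1.516 3.026
vertex 2.651 -1.179 2.857
vertex 2.128 -1.103 2.818
endloop
endfacet

endsolid


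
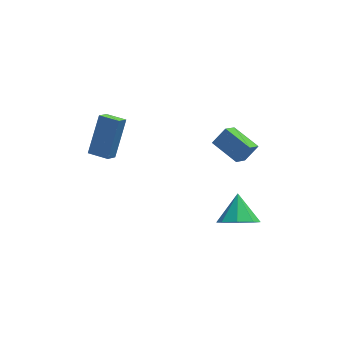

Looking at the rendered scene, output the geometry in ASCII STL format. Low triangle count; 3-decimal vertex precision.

solid 
facet normal -0.095 -0.741 -0.665
outer loop
vertex 4.4 -3.343 -4.941
vertex 3.588 -3.659 -4.472
vertex 3.767 -3.022 -5.208
endloop
endfacet
facet normal 0.513 0.830 -0.219
outer loop
vertex 4.4 -3.343 -4.941
vertex 3.767 -3.022 -5.208
vertex 3.732 -2.541 -3.468
endloop
endfacet
facet normal -0.096 -0.741 -0.665
outer loop
vertex 3.767 -3.022 -5.208
vertex 3.588 -3.659 -4.472
vertex 3.03 -3.075 -5.043
endloop
endfacet
facet normal -0.128 0.955 -0.267
outer loop
vertex 3.767 -3.022 -5.208
vertex 3.03 -3.075 -5.043
vertex 3.732 -2.541 -3.468
endloop
endfacet
facet normal -0.095 -0.741 -0.665
outer loop
vertex 3.03 -3.075 -5.043
vertex 3.588 -3.659 -4.472
vertex 2.619 -3.47 -4.544
endloop
endfacet
facet normal -0.665 0.746 0.043
outer loop
vertex 3.03 -3.075 -5.043
vertex 2.619 -3.47 -4.544
vertex 3.732 -2.541 -3.468
endloop
endfacet
facet normal -0.095 -0.741 -0.665
outer loop
vertex 2.619 -3.47 -4.544
vertex 3.588 -3.659 -4.472
vertex 2.776 -3.976 -4.003
endloop
endfacet
facet normal -0.783 0.324 0.530
outer loop
vertex 2.619 -3.47 -4.544
vertex 2.776 -3.976 -4.003
vertex 3.732 -2.541 -3.468
endloop
endfacet
facet normal -0.095 -0.741 -0.665
outer loop
vertex 2.776 -3.976 -4.003
vertex 3.588 -3.659 -4.472
vertex 3.409 -4.297 -3.736
endloop
endfacet
facet normal -0.415 -0.062 0.908
outer loop
vertex 2.776 -3.976 -4.003
vertex 3.409 -4.297 -3.736
vertex 3.732 -2.541 -3.468
endloop
endfacet
facet normal -0.095 -0.741 -0.665
outer loop
vertex 3.409 -4.297 -3.736
vertex 3.588 -3.659 -4.472
vertex 4.147 -4.244 -3.9
endloop
endfacet
facet normal 0.226 -0.187 0.956
outer loop
vertex 3.409 -4.297 -3.736
vertex 4.147 -4.244 -3.9
vertex 3.732 -2.541 -3.468
endloop
endfacet
facet normal -0.096 -0.741 -0.664
outer loop
vertex 4.147 -4.244 -3.9
vertex 3.588 -3.659 -4.472
vertex 4.557 -3.849 -4.4
endloop
endfacet
facet normal 0.764 0.023 0.645
outer loop
vertex 4.147 -4.244 -3.9
vertex 4.557 -3.849 -4.4
vertex 3.732 -2.541 -3.468
endloop
endfacet
facet normal -0.096 -0.741 -0.665
outer loop
vertex 4.557 -3.849 -4.4
vertex 3.588 -3.659 -4.472
vertex 4.4 -3.343 -4.941
endloop
endfacet
facet normal 0.882 0.443 0.159
outer loop
vertex 4.557 -3.849 -4.4
vertex 4.4 -3.343 -4.941
vertex 3.732 -2.541 -3.468
endloop
endfacet
facet normal -0.635 -0.216 -0.741
outer loop
vertex 3.863 -1.245 -2.404
vertex 2.924 -0.122 -1.927
vertex 4.408 -0.499 -3.089
endloop
endfacet
facet normal 0.610 -0.730 -0.309
outer loop
vertex 5.056 -0.278 -2.333
vertex 3.863 -1.245 -2.404
vertex 4.408 -0.499 -3.089
endloop
endfacet
facet normal -0.635 -0.216 -0.741
outer loop
vertex 4.408 -0.499 -3.089
vertex 2.924 -0.122 -1.927
vertex 3.469 0.624 -2.612
endloop
endfacet
facet normal 0.474 0.649 -0.596
outer loop
vertex 3.469 0.624 -2.612
vertex 5.056 -0.278 -2.333
vertex 4.408 -0.499 -3.089
endloop
endfacet
facet normal -0.474 -0.649 0.596
outer loop
vertex 3.863 -1.245 -2.404
vertex 3.572 0.099 -1.171
vertex 2.924 -0.122 -1.927
endloop
endfacet
facet normal 0.610 -0.730 -0.309
outer loop
vertex 4.511 -1.024 -1.648
vertex 3.863 -1.245 -2.404
vertex 5.056 -0.278 -2.333
endloop
endfacet
facet normal -0.474 -0.649 0.596
outer loop
vertex 4.511 -1.024 -1.648
vertex 3.572 0.099 -1.171
vertex 3.863 -1.245 -2.404
endloop
endfacet
facet normal -0.610 0.730 0.309
outer loop
vertex 2.924 -0.122 -1.927
vertex 3.572 0.099 -1.171
vertex 3.469 0.624 -2.612
endloop
endfacet
facet normal 0.474 0.649 -0.596
outer loop
vertex 4.117 0.845 -1.856
vertex 5.056 -0.278 -2.333
vertex 3.469 0.624 -2.612
endloop
endfacet
facet normal -0.610 0.730 0.309
outer loop
vertex 3.469 0.624 -2.612
vertex 3.572 0.099 -1.171
vertex 4.117 0.845 -1.856
endloop
endfacet
facet normal 0.635 0.216 0.741
outer loop
vertex 4.117 0.845 -1.856
vertex 4.511 -1.024 -1.648
vertex 5.056 -0.278 -2.333
endloop
endfacet
facet normal 0.635 0.216 0.741
outer loop
vertex 3.572 0.099 -1.171
vertex 4.511 -1.024 -1.648
vertex 4.117 0.845 -1.856
endloop
endfacet
facet normal -0.305 -0.472 -0.827
outer loop
vertex -1.751 1.187 -3.793
vertex -2.615 1.799 -3.824
vertex -1.353 1.727 -4.248
endloop
endfacet
facet normal 0.816 -0.577 0.029
outer loop
vertex -0.685 2.761 -2.436
vertex -1.751 1.187 -3.793
vertex -1.353 1.727 -4.248
endloop
endfacet
facet normal -0.305 -0.472 -0.827
outer loop
vertex -1.353 1.727 -4.248
vertex -2.615 1.799 -3.824
vertex -2.218 2.339 -4.278
endloop
endfacet
facet normal 0.491 0.666 -0.561
outer loop
vertex -2.218 2.339 -4.278
vertex -0.685 2.761 -2.436
vertex -1.353 1.727 -4.248
endloop
endfacet
facet normal -0.492 -0.666 0.561
outer loop
vertex -1.751 1.187 -3.793
vertex -1.947 2.833 -2.012
vertex -2.615 1.799 -3.824
endloop
endfacet
facet normal 0.816 -0.577 0.028
outer loop
vertex -1.082 2.221 -1.982
vertex -1.751 1.187 -3.793
vertex -0.685 2.761 -2.436
endloop
endfacet
facet normal -0.491 -0.666 0.562
outer loop
vertex -1.082 2.221 -1.982
vertex -1.947 2.833 -2.012
vertex -1.751 1.187 -3.793
endloop
endfacet
facet normal -0.816 0.577 -0.028
outer loop
vertex -2.615 1.799 -3.824
vertex -1.947 2.833 -2.012
vertex -2.218 2.339 -4.278
endloop
endfacet
facet normal 0.492 0.666 -0.562
outer loop
vertex -1.549 3.373 -2.467
vertex -0.685 2.761 -2.436
vertex -2.218 2.339 -4.278
endloop
endfacet
facet normal -0.816 0.577 -0.028
outer loop
vertex -2.218 2.339 -4.278
vertex -1.947 2.833 -2.012
vertex -1.549 3.373 -2.467
endloop
endfacet
facet normal 0.305 0.472 0.827
outer loop
vertex -1.549 3.373 -2.467
vertex -1.082 2.221 -1.982
vertex -0.685 2.761 -2.436
endloop
endfacet
facet normal 0.305 0.472 0.827
outer loop
vertex -1.947 2.833 -2.012
vertex -1.082 2.221 -1.982
vertex -1.549 3.373 -2.467
endloop
endfacet

endsolid


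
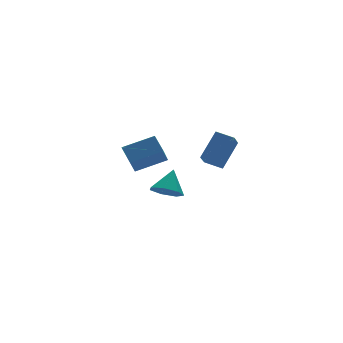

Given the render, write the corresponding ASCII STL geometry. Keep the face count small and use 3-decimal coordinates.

solid 
facet normal -0.605 0.753 0.260
outer loop
vertex 1.265 -0.521 0.769
vertex 2.448 -0.074 2.227
vertex 2.053 0.434 -0.163
endloop
endfacet
facet normal -0.613 -0.231 -0.755
outer loop
vertex 2.712 -0.386 -0.447
vertex 1.265 -0.521 0.769
vertex 2.053 0.434 -0.163
endloop
endfacet
facet normal -0.605 0.753 0.260
outer loop
vertex 2.053 0.434 -0.163
vertex 2.448 -0.074 2.227
vertex 3.236 0.881 1.294
endloop
endfacet
facet normal 0.508 0.617 -0.602
outer loop
vertex 3.236 0.881 1.294
vertex 2.712 -0.386 -0.447
vertex 2.053 0.434 -0.163
endloop
endfacet
facet normal -0.508 -0.617 0.601
outer loop
vertex 1.265 -0.521 0.769
vertex 3.107 -0.894 1.943
vertex 2.448 -0.074 2.227
endloop
endfacet
facet normal -0.613 -0.232 -0.755
outer loop
vertex 1.924 -1.341 0.486
vertex 1.265 -0.521 0.769
vertex 2.712 -0.386 -0.447
endloop
endfacet
facet normal -0.508 -0.616 0.602
outer loop
vertex 1.924 -1.341 0.486
vertex 3.107 -0.894 1.943
vertex 1.265 -0.521 0.769
endloop
endfacet
facet normal 0.613 0.231 0.755
outer loop
vertex 2.448 -0.074 2.227
vertex 3.107 -0.894 1.943
vertex 3.236 0.881 1.294
endloop
endfacet
facet normal 0.508 0.616 -0.601
outer loop
vertex 3.895 0.061 1.011
vertex 2.712 -0.386 -0.447
vertex 3.236 0.881 1.294
endloop
endfacet
facet normal 0.613 0.232 0.756
outer loop
vertex 3.236 0.881 1.294
vertex 3.107 -0.894 1.943
vertex 3.895 0.061 1.011
endloop
endfacet
facet normal 0.605 -0.753 -0.260
outer loop
vertex 3.895 0.061 1.011
vertex 1.924 -1.341 0.486
vertex 2.712 -0.386 -0.447
endloop
endfacet
facet normal 0.605 -0.753 -0.260
outer loop
vertex 3.107 -0.894 1.943
vertex 1.924 -1.341 0.486
vertex 3.895 0.061 1.011
endloop
endfacet
facet normal -0.894 0.270 -0.357
outer loop
vertex -4.742 -3.272 3.996
vertex -4.009 -2.367 2.842
vertex -4.734 -4.156 3.308
endloop
endfacet
facet normal -0.447 -0.552 0.704
outer loop
vertex -3.151 -4.633 3.938
vertex -4.742 -3.272 3.996
vertex -4.734 -4.156 3.308
endloop
endfacet
facet normal -0.895 0.270 -0.356
outer loop
vertex -4.734 -4.156 3.308
vertex -4.009 -2.367 2.842
vertex -4.002 -3.25 2.154
endloop
endfacet
facet normal 0.007 -0.789 -0.615
outer loop
vertex -4.002 -3.25 2.154
vertex -3.151 -4.633 3.938
vertex -4.734 -4.156 3.308
endloop
endfacet
facet normal -0.007 0.789 0.614
outer loop
vertex -4.742 -3.272 3.996
vertex -2.426 -2.844 3.472
vertex -4.009 -2.367 2.842
endloop
endfacet
facet normal -0.447 -0.552 0.704
outer loop
vertex -3.158 -3.75 4.626
vertex -4.742 -3.272 3.996
vertex -3.151 -4.633 3.938
endloop
endfacet
facet normal -0.007 0.789 0.615
outer loop
vertex -3.158 -3.75 4.626
vertex -2.426 -2.844 3.472
vertex -4.742 -3.272 3.996
endloop
endfacet
facet normal 0.447 0.552 -0.704
outer loop
vertex -4.009 -2.367 2.842
vertex -2.426 -2.844 3.472
vertex -4.002 -3.25 2.154
endloop
endfacet
facet normal 0.006 -0.789 -0.615
outer loop
vertex -2.418 -3.728 2.784
vertex -3.151 -4.633 3.938
vertex -4.002 -3.25 2.154
endloop
endfacet
facet normal 0.447 0.552 -0.704
outer loop
vertex -4.002 -3.25 2.154
vertex -2.426 -2.844 3.472
vertex -2.418 -3.728 2.784
endloop
endfacet
facet normal 0.894 -0.270 0.356
outer loop
vertex -2.418 -3.728 2.784
vertex -3.158 -3.75 4.626
vertex -3.151 -4.633 3.938
endloop
endfacet
facet normal 0.895 -0.269 0.356
outer loop
vertex -2.426 -2.844 3.472
vertex -3.158 -3.75 4.626
vertex -2.418 -3.728 2.784
endloop
endfacet
facet normal -0.514 -0.427 -0.744
outer loop
vertex 1.348 1.354 -2.924
vertex 0.564 1.895 -2.693
vertex 1.29 2.106 -3.316
endloop
endfacet
facet normal 0.997 0.041 -0.069
outer loop
vertex 1.348 1.354 -2.924
vertex 1.29 2.106 -3.316
vertex 1.396 2.585 -1.487
endloop
endfacet
facet normal -0.515 -0.426 -0.744
outer loop
vertex 1.29 2.106 -3.316
vertex 0.564 1.895 -2.693
vertex 0.686 2.7 -3.238
endloop
endfacet
facet normal 0.668 0.709 -0.224
outer loop
vertex 1.29 2.106 -3.316
vertex 0.686 2.7 -3.238
vertex 1.396 2.585 -1.487
endloop
endfacet
facet normal -0.514 -0.426 -0.744
outer loop
vertex 0.686 2.7 -3.238
vertex 0.564 1.895 -2.693
vertex -0.01 2.687 -2.75
endloop
endfacet
facet normal 0.021 0.998 0.057
outer loop
vertex 0.686 2.7 -3.238
vertex -0.01 2.687 -2.75
vertex 1.396 2.585 -1.487
endloop
endfacet
facet normal -0.514 -0.426 -0.745
outer loop
vertex -0.01 2.687 -2.75
vertex 0.564 1.895 -2.693
vertex -0.274 2.077 -2.219
endloop
endfacet
facet normal -0.456 0.688 0.564
outer loop
vertex -0.01 2.687 -2.75
vertex -0.274 2.077 -2.219
vertex 1.396 2.585 -1.487
endloop
endfacet
facet normal -0.514 -0.426 -0.745
outer loop
vertex -0.274 2.077 -2.219
vertex 0.564 1.895 -2.693
vertex 0.093 1.33 -2.045
endloop
endfacet
facet normal -0.405 0.014 0.914
outer loop
vertex -0.274 2.077 -2.219
vertex 0.093 1.33 -2.045
vertex 1.396 2.585 -1.487
endloop
endfacet
facet normal -0.514 -0.426 -0.745
outer loop
vertex 0.093 1.33 -2.045
vertex 0.564 1.895 -2.693
vertex 0.815 1.008 -2.359
endloop
endfacet
facet normal 0.137 -0.517 0.845
outer loop
vertex 0.093 1.33 -2.045
vertex 0.815 1.008 -2.359
vertex 1.396 2.585 -1.487
endloop
endfacet
facet normal -0.513 -0.426 -0.745
outer loop
vertex 0.815 1.008 -2.359
vertex 0.564 1.895 -2.693
vertex 1.348 1.354 -2.924
endloop
endfacet
facet normal 0.760 -0.506 0.408
outer loop
vertex 0.815 1.008 -2.359
vertex 1.348 1.354 -2.924
vertex 1.396 2.585 -1.487
endloop
endfacet

endsolid


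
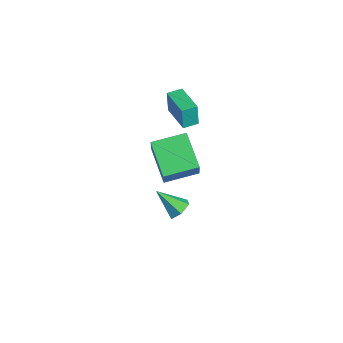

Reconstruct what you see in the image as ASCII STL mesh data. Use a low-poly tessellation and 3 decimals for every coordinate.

solid 
facet normal -0.873 0.016 0.487
outer loop
vertex -1.334 -0.913 0.435
vertex -1.143 0.874 0.72
vertex -2.124 -0.602 -0.991
endloop
endfacet
facet normal -0.105 -0.982 -0.156
outer loop
vertex -0.317 -0.634 -2.0
vertex -1.334 -0.913 0.435
vertex -2.124 -0.602 -0.991
endloop
endfacet
facet normal -0.873 0.016 0.487
outer loop
vertex -2.124 -0.602 -0.991
vertex -1.143 0.874 0.72
vertex -1.933 1.186 -0.706
endloop
endfacet
facet normal -0.476 0.188 -0.859
outer loop
vertex -1.933 1.186 -0.706
vertex -0.317 -0.634 -2.0
vertex -2.124 -0.602 -0.991
endloop
endfacet
facet normal 0.476 -0.188 0.859
outer loop
vertex -1.334 -0.913 0.435
vertex 0.664 0.842 -0.289
vertex -1.143 0.874 0.72
endloop
endfacet
facet normal -0.105 -0.982 -0.157
outer loop
vertex 0.473 -0.946 -0.574
vertex -1.334 -0.913 0.435
vertex -0.317 -0.634 -2.0
endloop
endfacet
facet normal 0.476 -0.188 0.859
outer loop
vertex 0.473 -0.946 -0.574
vertex 0.664 0.842 -0.289
vertex -1.334 -0.913 0.435
endloop
endfacet
facet normal 0.105 0.982 0.157
outer loop
vertex -1.143 0.874 0.72
vertex 0.664 0.842 -0.289
vertex -1.933 1.186 -0.706
endloop
endfacet
facet normal -0.476 0.188 -0.859
outer loop
vertex -0.126 1.153 -1.715
vertex -0.317 -0.634 -2.0
vertex -1.933 1.186 -0.706
endloop
endfacet
facet normal 0.105 0.982 0.156
outer loop
vertex -1.933 1.186 -0.706
vertex 0.664 0.842 -0.289
vertex -0.126 1.153 -1.715
endloop
endfacet
facet normal 0.873 -0.016 -0.487
outer loop
vertex -0.126 1.153 -1.715
vertex 0.473 -0.946 -0.574
vertex -0.317 -0.634 -2.0
endloop
endfacet
facet normal 0.873 -0.016 -0.487
outer loop
vertex 0.664 0.842 -0.289
vertex 0.473 -0.946 -0.574
vertex -0.126 1.153 -1.715
endloop
endfacet
facet normal -0.995 -0.069 -0.070
outer loop
vertex -3.476 0.738 1.803
vertex -3.535 1.566 1.821
vertex -3.387 0.773 0.496
endloop
endfacet
facet normal 0.071 -0.997 -0.022
outer loop
vertex -1.645 0.894 0.619
vertex -3.476 0.738 1.803
vertex -3.387 0.773 0.496
endloop
endfacet
facet normal -0.995 -0.068 -0.070
outer loop
vertex -3.387 0.773 0.496
vertex -3.535 1.566 1.821
vertex -3.445 1.601 0.515
endloop
endfacet
facet normal 0.068 0.028 -0.997
outer loop
vertex -3.445 1.601 0.515
vertex -1.645 0.894 0.619
vertex -3.387 0.773 0.496
endloop
endfacet
facet normal -0.069 -0.027 0.997
outer loop
vertex -3.476 0.738 1.803
vertex -1.793 1.687 1.944
vertex -3.535 1.566 1.821
endloop
endfacet
facet normal 0.071 -0.997 -0.022
outer loop
vertex -1.735 0.859 1.925
vertex -3.476 0.738 1.803
vertex -1.645 0.894 0.619
endloop
endfacet
facet normal -0.068 -0.028 0.997
outer loop
vertex -1.735 0.859 1.925
vertex -1.793 1.687 1.944
vertex -3.476 0.738 1.803
endloop
endfacet
facet normal -0.071 0.997 0.022
outer loop
vertex -3.535 1.566 1.821
vertex -1.793 1.687 1.944
vertex -3.445 1.601 0.515
endloop
endfacet
facet normal 0.068 0.027 -0.997
outer loop
vertex -1.704 1.722 0.637
vertex -1.645 0.894 0.619
vertex -3.445 1.601 0.515
endloop
endfacet
facet normal -0.071 0.997 0.022
outer loop
vertex -3.445 1.601 0.515
vertex -1.793 1.687 1.944
vertex -1.704 1.722 0.637
endloop
endfacet
facet normal 0.995 0.069 0.070
outer loop
vertex -1.704 1.722 0.637
vertex -1.735 0.859 1.925
vertex -1.645 0.894 0.619
endloop
endfacet
facet normal 0.995 0.068 0.070
outer loop
vertex -1.793 1.687 1.944
vertex -1.735 0.859 1.925
vertex -1.704 1.722 0.637
endloop
endfacet
facet normal 0.485 0.557 -0.674
outer loop
vertex 4.482 -1.584 0.838
vertex 3.911 -1.453 0.535
vertex 4.127 -1.058 1.017
endloop
endfacet
facet normal 0.475 0.021 0.880
outer loop
vertex 4.482 -1.584 0.838
vertex 4.127 -1.058 1.017
vertex 3.169 -2.307 1.565
endloop
endfacet
facet normal 0.485 0.557 -0.674
outer loop
vertex 4.127 -1.058 1.017
vertex 3.911 -1.453 0.535
vertex 3.555 -0.927 0.714
endloop
endfacet
facet normal -0.284 0.560 0.779
outer loop
vertex 4.127 -1.058 1.017
vertex 3.555 -0.927 0.714
vertex 3.169 -2.307 1.565
endloop
endfacet
facet normal 0.484 0.557 -0.675
outer loop
vertex 3.555 -0.927 0.714
vertex 3.911 -1.453 0.535
vertex 3.339 -1.323 0.232
endloop
endfacet
facet normal -0.930 0.343 0.135
outer loop
vertex 3.555 -0.927 0.714
vertex 3.339 -1.323 0.232
vertex 3.169 -2.307 1.565
endloop
endfacet
facet normal 0.484 0.558 -0.674
outer loop
vertex 3.339 -1.323 0.232
vertex 3.911 -1.453 0.535
vertex 3.695 -1.849 0.052
endloop
endfacet
facet normal -0.815 -0.412 -0.408
outer loop
vertex 3.339 -1.323 0.232
vertex 3.695 -1.849 0.052
vertex 3.169 -2.307 1.565
endloop
endfacet
facet normal 0.484 0.558 -0.674
outer loop
vertex 3.695 -1.849 0.052
vertex 3.911 -1.453 0.535
vertex 4.267 -1.979 0.355
endloop
endfacet
facet normal -0.054 -0.950 -0.306
outer loop
vertex 3.695 -1.849 0.052
vertex 4.267 -1.979 0.355
vertex 3.169 -2.307 1.565
endloop
endfacet
facet normal 0.485 0.559 -0.673
outer loop
vertex 4.267 -1.979 0.355
vertex 3.911 -1.453 0.535
vertex 4.482 -1.584 0.838
endloop
endfacet
facet normal 0.590 -0.733 0.337
outer loop
vertex 4.267 -1.979 0.355
vertex 4.482 -1.584 0.838
vertex 3.169 -2.307 1.565
endloop
endfacet

endsolid
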